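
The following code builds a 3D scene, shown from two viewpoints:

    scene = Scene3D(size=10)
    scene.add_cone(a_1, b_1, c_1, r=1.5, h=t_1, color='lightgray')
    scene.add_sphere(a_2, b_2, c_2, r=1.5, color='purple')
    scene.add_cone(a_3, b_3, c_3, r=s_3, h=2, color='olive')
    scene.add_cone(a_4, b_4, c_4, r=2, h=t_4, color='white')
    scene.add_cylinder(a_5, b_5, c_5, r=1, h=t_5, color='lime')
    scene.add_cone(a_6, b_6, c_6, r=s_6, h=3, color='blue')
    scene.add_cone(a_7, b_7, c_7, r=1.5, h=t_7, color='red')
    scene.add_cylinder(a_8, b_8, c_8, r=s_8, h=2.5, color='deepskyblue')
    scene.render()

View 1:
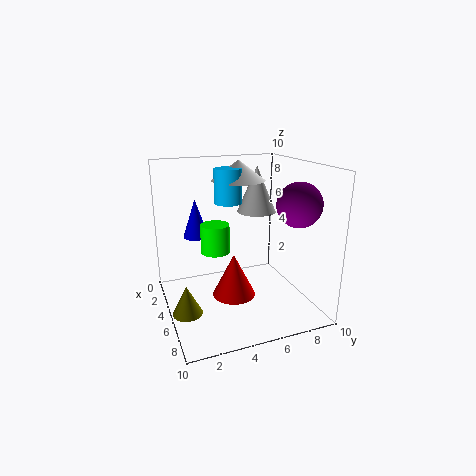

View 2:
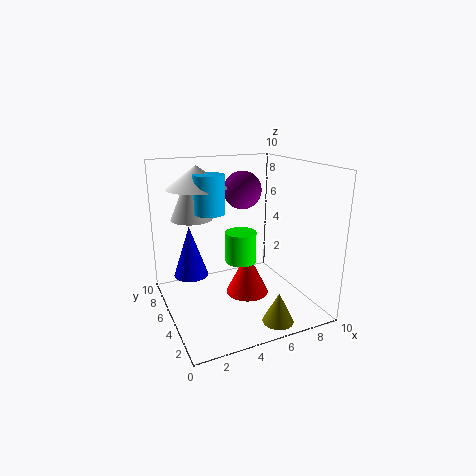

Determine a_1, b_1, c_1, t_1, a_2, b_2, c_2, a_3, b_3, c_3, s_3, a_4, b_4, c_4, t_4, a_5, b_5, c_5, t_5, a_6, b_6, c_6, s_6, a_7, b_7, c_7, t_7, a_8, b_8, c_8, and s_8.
a_1 = 2.5; b_1 = 7.5; c_1 = 6; t_1 = 3.5; a_2 = 7; b_2 = 8.5; c_2 = 7.5; a_3 = 6; b_3 = 1; c_3 = 0.5; s_3 = 1; a_4 = 2.5; b_4 = 6; c_4 = 8.5; t_4 = 1.5; a_5 = 4.5; b_5 = 3.5; c_5 = 4; t_5 = 2; a_6 = 1; b_6 = 3; c_6 = 4; s_6 = 1; a_7 = 5.5; b_7 = 4.5; c_7 = 1; t_7 = 3; a_8 = 3; b_8 = 5; c_8 = 7; s_8 = 1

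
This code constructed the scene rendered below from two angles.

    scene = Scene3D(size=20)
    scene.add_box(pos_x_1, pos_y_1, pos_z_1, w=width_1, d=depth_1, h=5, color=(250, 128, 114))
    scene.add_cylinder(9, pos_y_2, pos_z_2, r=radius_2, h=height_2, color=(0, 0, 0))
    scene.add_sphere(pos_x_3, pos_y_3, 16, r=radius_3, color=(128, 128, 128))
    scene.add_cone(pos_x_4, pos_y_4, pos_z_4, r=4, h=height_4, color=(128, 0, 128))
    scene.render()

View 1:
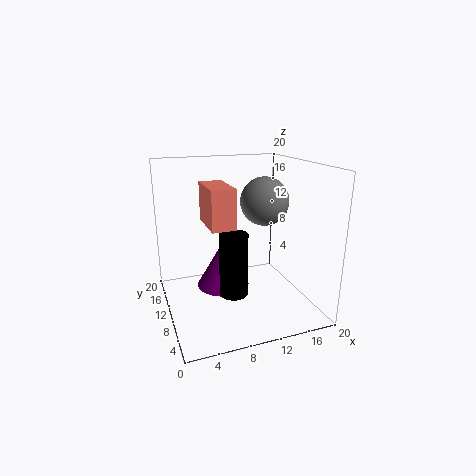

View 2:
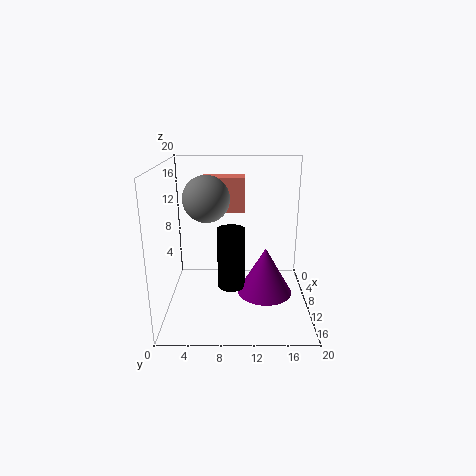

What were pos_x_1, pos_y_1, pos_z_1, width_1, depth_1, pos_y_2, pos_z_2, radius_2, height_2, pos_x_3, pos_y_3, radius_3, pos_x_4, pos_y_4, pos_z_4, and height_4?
pos_x_1 = 5
pos_y_1 = 5
pos_z_1 = 13
width_1 = 3
depth_1 = 6
pos_y_2 = 9
pos_z_2 = 2
radius_2 = 2
height_2 = 9
pos_x_3 = 12
pos_y_3 = 6
radius_3 = 3
pos_x_4 = 9
pos_y_4 = 14
pos_z_4 = 1
height_4 = 7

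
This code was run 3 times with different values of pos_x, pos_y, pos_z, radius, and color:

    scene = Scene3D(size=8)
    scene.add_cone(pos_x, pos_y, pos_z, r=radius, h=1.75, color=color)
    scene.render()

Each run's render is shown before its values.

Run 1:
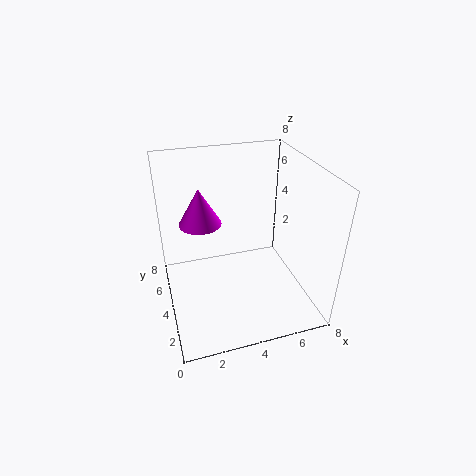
pos_x = 1.75, pos_y = 2.75, pos_z = 6, radius = 1, color = 'magenta'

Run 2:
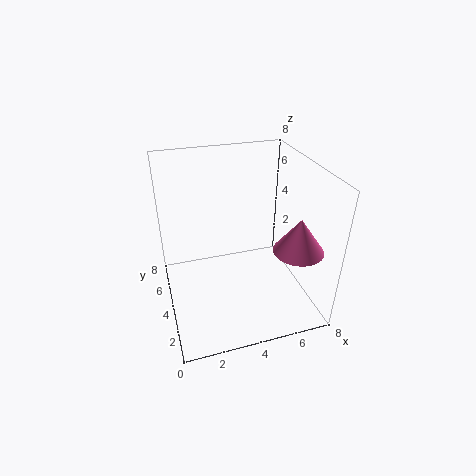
pos_x = 6.25, pos_y = 1.25, pos_z = 4.5, radius = 1.25, color = 'hotpink'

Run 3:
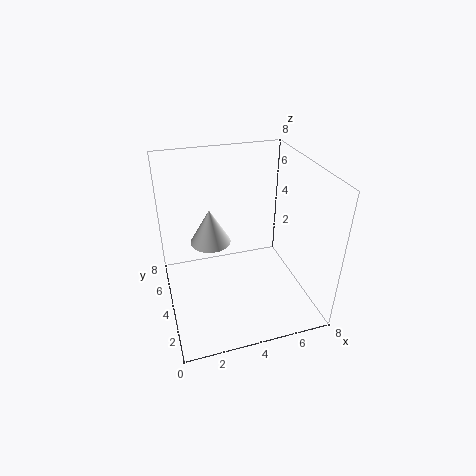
pos_x = 2.25, pos_y = 3, pos_z = 4.75, radius = 1, color = 'white'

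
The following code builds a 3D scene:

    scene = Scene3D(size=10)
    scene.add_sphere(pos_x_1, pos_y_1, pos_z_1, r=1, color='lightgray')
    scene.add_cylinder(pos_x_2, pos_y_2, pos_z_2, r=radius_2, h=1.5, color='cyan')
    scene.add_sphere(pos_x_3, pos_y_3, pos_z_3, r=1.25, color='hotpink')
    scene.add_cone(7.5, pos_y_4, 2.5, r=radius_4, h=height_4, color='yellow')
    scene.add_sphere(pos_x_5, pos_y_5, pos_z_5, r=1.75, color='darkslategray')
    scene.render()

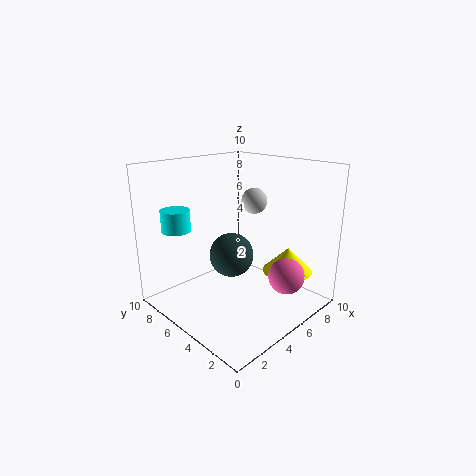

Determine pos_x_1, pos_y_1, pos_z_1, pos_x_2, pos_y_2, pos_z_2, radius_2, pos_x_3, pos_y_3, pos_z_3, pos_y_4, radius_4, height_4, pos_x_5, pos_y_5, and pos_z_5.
pos_x_1 = 8.25, pos_y_1 = 6.5, pos_z_1 = 6.75, pos_x_2 = 2, pos_y_2 = 8, pos_z_2 = 5.5, radius_2 = 1, pos_x_3 = 6.75, pos_y_3 = 2, pos_z_3 = 2.5, pos_y_4 = 2.5, radius_4 = 1.75, height_4 = 1.75, pos_x_5 = 6.5, pos_y_5 = 7.25, pos_z_5 = 2.5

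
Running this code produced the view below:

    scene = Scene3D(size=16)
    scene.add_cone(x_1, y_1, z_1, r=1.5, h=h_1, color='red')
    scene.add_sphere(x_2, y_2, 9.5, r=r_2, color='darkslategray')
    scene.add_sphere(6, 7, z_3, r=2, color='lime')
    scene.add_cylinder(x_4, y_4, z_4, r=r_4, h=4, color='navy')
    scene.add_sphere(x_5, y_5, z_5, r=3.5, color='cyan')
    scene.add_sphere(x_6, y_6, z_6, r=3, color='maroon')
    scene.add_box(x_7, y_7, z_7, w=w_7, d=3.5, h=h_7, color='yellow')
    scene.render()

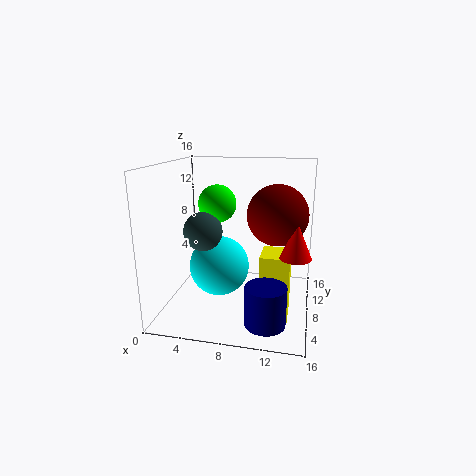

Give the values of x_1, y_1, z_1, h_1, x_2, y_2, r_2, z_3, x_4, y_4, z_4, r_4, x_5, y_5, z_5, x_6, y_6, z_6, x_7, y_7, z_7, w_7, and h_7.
x_1 = 14.5; y_1 = 3.5; z_1 = 8; h_1 = 3.5; x_2 = 5; y_2 = 5; r_2 = 2; z_3 = 12; x_4 = 12; y_4 = 2; z_4 = 1.5; r_4 = 2; x_5 = 5.5; y_5 = 9; z_5 = 4; x_6 = 12.5; y_6 = 5.5; z_6 = 11.5; x_7 = 11; y_7 = 4; z_7 = 0.5; w_7 = 3; h_7 = 7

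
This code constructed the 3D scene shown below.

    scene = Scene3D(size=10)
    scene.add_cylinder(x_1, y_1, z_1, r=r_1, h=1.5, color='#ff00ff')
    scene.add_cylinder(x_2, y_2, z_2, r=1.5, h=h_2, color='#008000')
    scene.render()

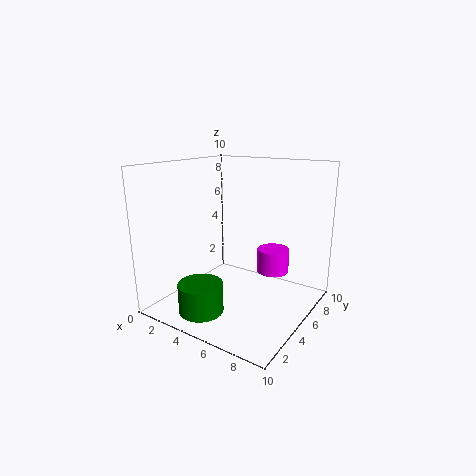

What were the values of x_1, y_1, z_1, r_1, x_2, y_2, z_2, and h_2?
x_1 = 8
y_1 = 4.5
z_1 = 3.5
r_1 = 1
x_2 = 4
y_2 = 2
z_2 = 0.5
h_2 = 2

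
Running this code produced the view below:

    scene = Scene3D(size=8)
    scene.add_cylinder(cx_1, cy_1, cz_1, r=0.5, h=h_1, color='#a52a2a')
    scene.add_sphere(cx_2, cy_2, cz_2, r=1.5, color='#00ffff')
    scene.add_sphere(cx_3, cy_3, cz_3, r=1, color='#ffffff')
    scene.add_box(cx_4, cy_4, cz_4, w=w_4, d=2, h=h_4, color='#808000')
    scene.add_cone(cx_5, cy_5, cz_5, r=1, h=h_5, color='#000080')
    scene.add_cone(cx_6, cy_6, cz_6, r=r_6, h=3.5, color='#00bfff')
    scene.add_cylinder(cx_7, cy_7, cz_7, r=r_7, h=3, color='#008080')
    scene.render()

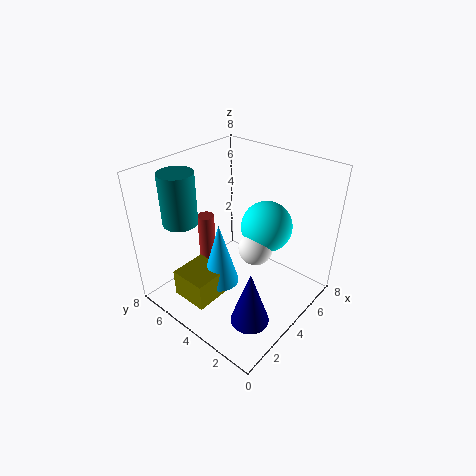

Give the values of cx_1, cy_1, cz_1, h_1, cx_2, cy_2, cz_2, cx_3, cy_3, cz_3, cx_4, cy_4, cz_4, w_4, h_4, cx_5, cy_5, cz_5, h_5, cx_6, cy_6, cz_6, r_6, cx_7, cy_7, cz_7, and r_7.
cx_1 = 4, cy_1 = 6.5, cz_1 = 0.5, h_1 = 4, cx_2 = 6, cy_2 = 3.5, cz_2 = 4, cx_3 = 5, cy_3 = 3.5, cz_3 = 3, cx_4 = 0.5, cy_4 = 3.5, cz_4 = 1.5, w_4 = 2, h_4 = 1.5, cx_5 = 2, cy_5 = 1.5, cz_5 = 1, h_5 = 3, cx_6 = 2.5, cy_6 = 4, cz_6 = 2, r_6 = 1, cx_7 = 2.5, cy_7 = 7, cz_7 = 4.5, r_7 = 1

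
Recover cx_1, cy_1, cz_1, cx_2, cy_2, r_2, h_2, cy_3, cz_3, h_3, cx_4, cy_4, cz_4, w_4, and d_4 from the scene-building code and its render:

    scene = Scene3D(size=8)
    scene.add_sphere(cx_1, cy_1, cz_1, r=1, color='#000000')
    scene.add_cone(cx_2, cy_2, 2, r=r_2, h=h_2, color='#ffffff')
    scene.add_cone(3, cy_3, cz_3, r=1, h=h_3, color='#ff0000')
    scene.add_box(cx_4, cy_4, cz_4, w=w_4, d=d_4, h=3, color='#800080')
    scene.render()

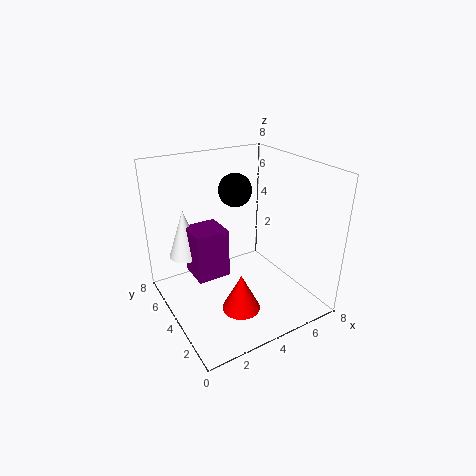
cx_1 = 5, cy_1 = 6, cz_1 = 6, cx_2 = 2, cy_2 = 7, r_2 = 1, h_2 = 3, cy_3 = 2, cz_3 = 1, h_3 = 2, cx_4 = 2, cy_4 = 5, cz_4 = 1, w_4 = 2, d_4 = 2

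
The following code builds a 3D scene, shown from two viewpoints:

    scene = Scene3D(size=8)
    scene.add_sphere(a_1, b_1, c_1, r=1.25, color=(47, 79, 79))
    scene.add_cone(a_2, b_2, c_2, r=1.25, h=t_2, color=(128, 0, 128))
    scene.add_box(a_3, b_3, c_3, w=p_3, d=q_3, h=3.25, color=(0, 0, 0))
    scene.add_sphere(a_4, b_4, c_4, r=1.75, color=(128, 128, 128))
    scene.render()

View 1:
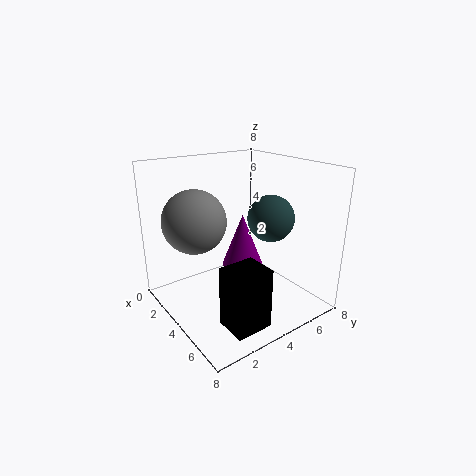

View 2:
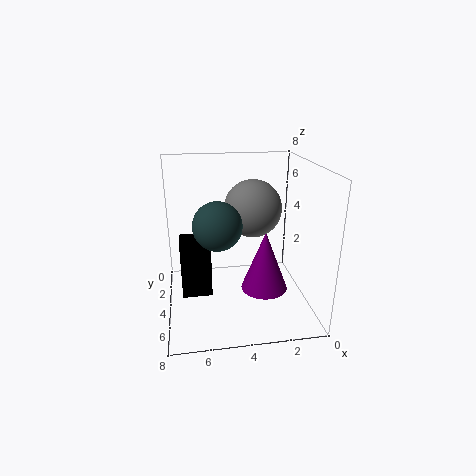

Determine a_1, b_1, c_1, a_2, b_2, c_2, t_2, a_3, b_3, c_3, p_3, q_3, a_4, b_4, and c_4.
a_1 = 5.25
b_1 = 5.25
c_1 = 5.25
a_2 = 2.75
b_2 = 5.25
c_2 = 1.5
t_2 = 3.25
a_3 = 5.5
b_3 = 1.75
c_3 = 0.25
p_3 = 1.75
q_3 = 2
a_4 = 2.75
b_4 = 2
c_4 = 5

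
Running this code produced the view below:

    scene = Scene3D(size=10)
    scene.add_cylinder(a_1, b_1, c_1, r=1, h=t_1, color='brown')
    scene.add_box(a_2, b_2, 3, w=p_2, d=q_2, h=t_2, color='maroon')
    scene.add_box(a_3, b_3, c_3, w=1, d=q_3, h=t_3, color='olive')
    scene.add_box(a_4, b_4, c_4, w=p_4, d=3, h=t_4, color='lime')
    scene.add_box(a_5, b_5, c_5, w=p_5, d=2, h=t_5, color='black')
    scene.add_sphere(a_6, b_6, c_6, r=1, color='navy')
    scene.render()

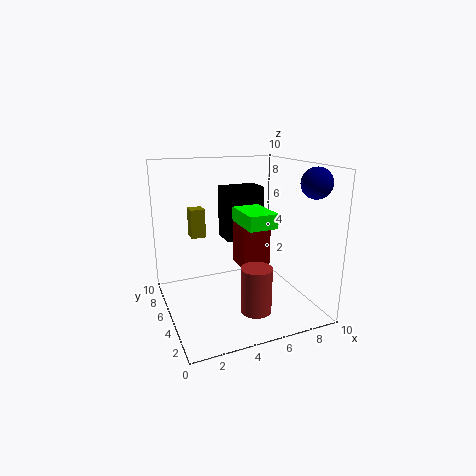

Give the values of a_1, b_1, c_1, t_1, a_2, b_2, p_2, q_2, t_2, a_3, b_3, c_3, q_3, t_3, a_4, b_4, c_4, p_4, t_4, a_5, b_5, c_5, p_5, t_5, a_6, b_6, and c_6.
a_1 = 5, b_1 = 2, c_1 = 1, t_1 = 3, a_2 = 5, b_2 = 4, p_2 = 2, q_2 = 2, t_2 = 3, a_3 = 2, b_3 = 6, c_3 = 5, q_3 = 1, t_3 = 2, a_4 = 5, b_4 = 3, c_4 = 6, p_4 = 2, t_4 = 1, a_5 = 5, b_5 = 7, c_5 = 4, p_5 = 3, t_5 = 4, a_6 = 9, b_6 = 2, c_6 = 9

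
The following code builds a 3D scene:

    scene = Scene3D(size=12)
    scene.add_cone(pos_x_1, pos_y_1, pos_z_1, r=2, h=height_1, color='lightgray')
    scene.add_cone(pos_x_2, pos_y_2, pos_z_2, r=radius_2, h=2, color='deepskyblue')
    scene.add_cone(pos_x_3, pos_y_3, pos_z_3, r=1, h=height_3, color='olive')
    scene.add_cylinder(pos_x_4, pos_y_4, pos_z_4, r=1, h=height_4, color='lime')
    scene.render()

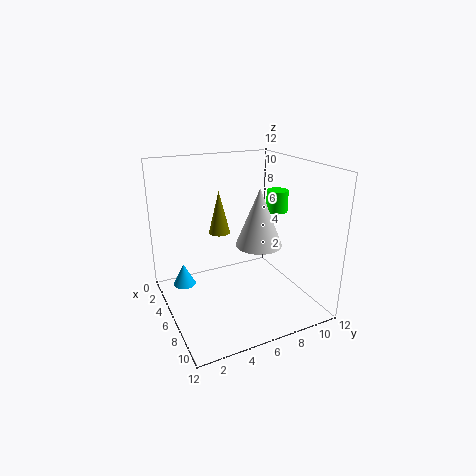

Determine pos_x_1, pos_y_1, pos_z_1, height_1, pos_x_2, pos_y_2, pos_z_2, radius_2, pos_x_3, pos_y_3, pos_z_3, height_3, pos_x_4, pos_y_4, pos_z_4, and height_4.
pos_x_1 = 6; pos_y_1 = 8; pos_z_1 = 5; height_1 = 5; pos_x_2 = 3; pos_y_2 = 2; pos_z_2 = 1; radius_2 = 1; pos_x_3 = 2; pos_y_3 = 6; pos_z_3 = 5; height_3 = 4; pos_x_4 = 4; pos_y_4 = 11; pos_z_4 = 7; height_4 = 2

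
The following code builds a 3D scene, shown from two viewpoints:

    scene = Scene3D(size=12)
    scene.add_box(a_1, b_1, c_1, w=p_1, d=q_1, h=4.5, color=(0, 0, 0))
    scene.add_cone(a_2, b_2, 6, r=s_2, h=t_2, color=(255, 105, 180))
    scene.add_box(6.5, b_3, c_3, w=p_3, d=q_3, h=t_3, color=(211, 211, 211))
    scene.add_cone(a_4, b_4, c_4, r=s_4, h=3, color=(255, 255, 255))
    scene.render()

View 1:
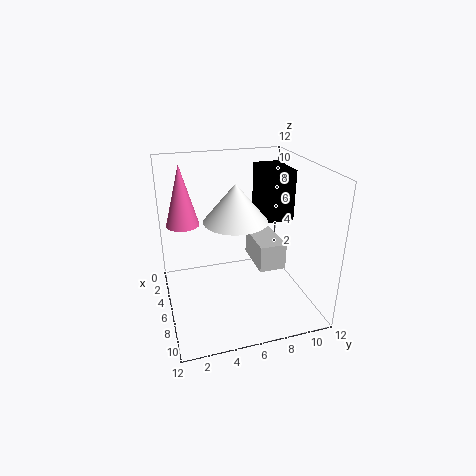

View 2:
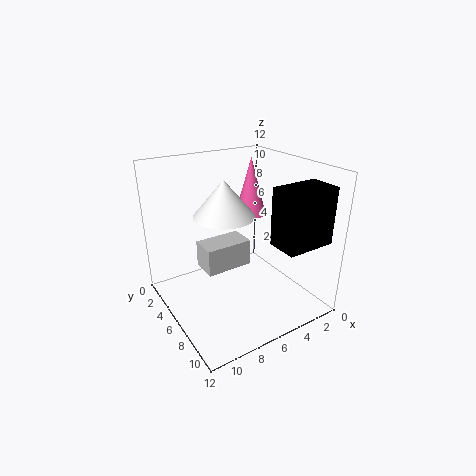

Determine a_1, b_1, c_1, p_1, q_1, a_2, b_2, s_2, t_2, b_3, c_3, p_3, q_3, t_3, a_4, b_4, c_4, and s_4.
a_1 = 1; b_1 = 9; c_1 = 6.5; p_1 = 4; q_1 = 2.5; a_2 = 2; b_2 = 2; s_2 = 1.5; t_2 = 5.5; b_3 = 6.5; c_3 = 5; p_3 = 3.5; q_3 = 2; t_3 = 2; a_4 = 7; b_4 = 5.5; c_4 = 8; s_4 = 2.5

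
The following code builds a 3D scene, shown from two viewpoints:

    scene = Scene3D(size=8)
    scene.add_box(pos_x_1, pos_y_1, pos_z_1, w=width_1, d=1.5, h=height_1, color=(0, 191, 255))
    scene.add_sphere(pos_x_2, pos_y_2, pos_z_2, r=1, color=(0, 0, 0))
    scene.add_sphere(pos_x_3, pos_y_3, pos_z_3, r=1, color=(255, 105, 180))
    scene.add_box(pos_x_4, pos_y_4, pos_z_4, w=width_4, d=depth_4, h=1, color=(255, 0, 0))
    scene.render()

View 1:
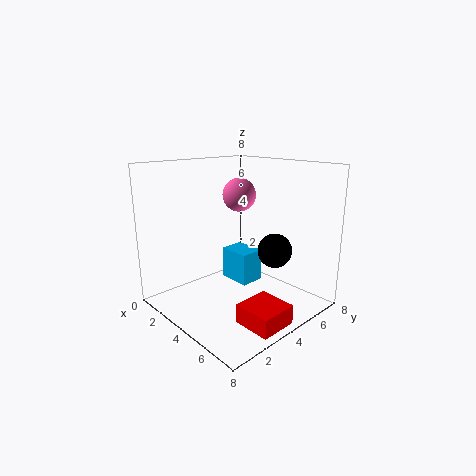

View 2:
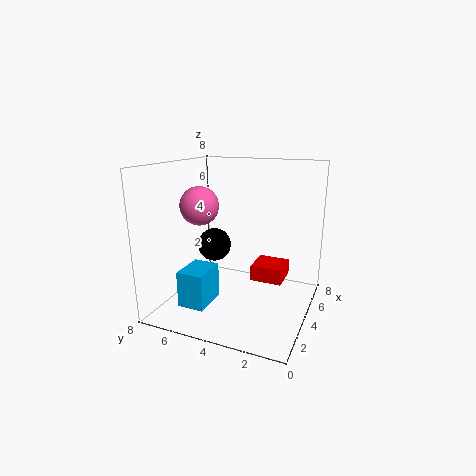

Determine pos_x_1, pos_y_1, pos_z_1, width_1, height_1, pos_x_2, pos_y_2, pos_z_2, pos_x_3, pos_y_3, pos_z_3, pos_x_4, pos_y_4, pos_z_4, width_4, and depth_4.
pos_x_1 = 1.5, pos_y_1 = 5, pos_z_1 = 0.5, width_1 = 2, height_1 = 2, pos_x_2 = 5, pos_y_2 = 6, pos_z_2 = 3, pos_x_3 = 2.5, pos_y_3 = 5.5, pos_z_3 = 6, pos_x_4 = 6, pos_y_4 = 2, pos_z_4 = 0.5, width_4 = 2, depth_4 = 2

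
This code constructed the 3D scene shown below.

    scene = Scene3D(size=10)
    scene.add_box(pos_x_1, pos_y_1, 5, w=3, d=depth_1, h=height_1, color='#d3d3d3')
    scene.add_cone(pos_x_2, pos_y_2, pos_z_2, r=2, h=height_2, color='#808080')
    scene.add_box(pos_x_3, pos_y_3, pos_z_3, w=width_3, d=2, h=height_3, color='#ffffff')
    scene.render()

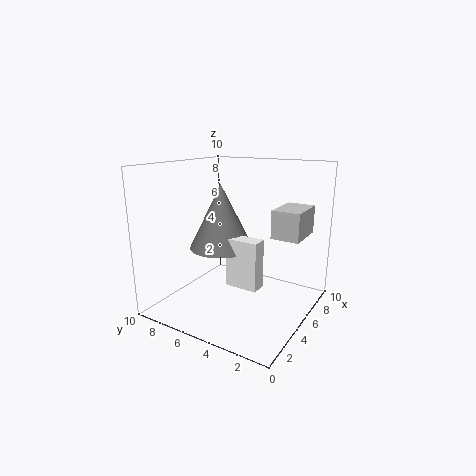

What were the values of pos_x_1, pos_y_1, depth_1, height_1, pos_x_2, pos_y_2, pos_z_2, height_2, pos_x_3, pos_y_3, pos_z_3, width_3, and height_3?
pos_x_1 = 6
pos_y_1 = 1
depth_1 = 2
height_1 = 2
pos_x_2 = 3
pos_y_2 = 5
pos_z_2 = 5
height_2 = 4
pos_x_3 = 2
pos_y_3 = 2
pos_z_3 = 3
width_3 = 1
height_3 = 3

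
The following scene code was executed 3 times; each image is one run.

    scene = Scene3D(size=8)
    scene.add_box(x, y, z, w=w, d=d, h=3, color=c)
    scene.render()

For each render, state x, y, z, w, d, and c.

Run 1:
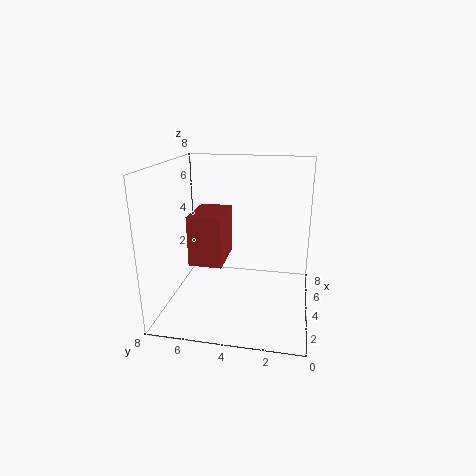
x = 4
y = 5
z = 2
w = 3
d = 2
c = 'brown'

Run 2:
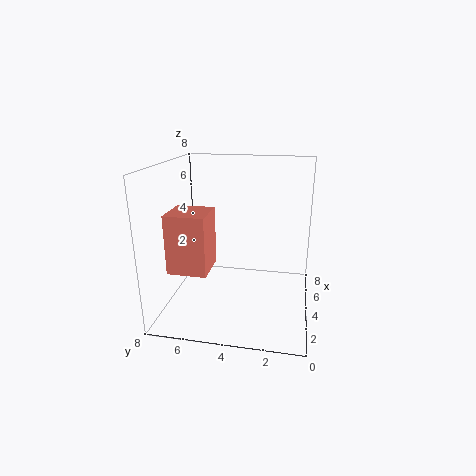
x = 1
y = 5
z = 3
w = 2
d = 2
c = 'salmon'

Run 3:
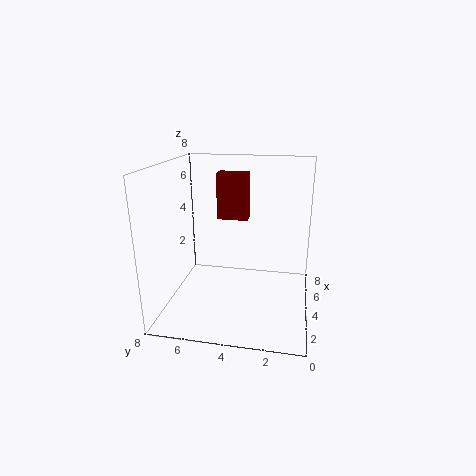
x = 7
y = 4
z = 4
w = 1
d = 2
c = 'maroon'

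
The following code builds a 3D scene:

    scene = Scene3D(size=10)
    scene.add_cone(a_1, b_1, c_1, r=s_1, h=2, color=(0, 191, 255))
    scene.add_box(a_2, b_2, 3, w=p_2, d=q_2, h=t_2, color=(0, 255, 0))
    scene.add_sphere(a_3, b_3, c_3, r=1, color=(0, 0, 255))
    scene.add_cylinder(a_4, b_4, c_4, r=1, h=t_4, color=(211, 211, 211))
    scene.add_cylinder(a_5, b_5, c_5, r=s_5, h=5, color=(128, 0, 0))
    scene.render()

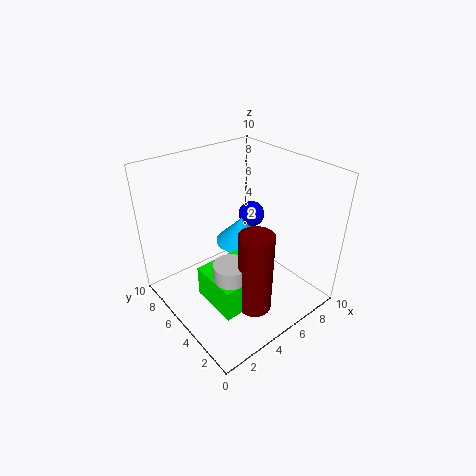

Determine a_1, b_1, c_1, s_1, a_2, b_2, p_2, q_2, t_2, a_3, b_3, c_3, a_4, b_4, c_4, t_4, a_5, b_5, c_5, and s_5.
a_1 = 7
b_1 = 7
c_1 = 3
s_1 = 2
a_2 = 1
b_2 = 1
p_2 = 3
q_2 = 3
t_2 = 2
a_3 = 8
b_3 = 7
c_3 = 5
a_4 = 2
b_4 = 2
c_4 = 4
t_4 = 2
a_5 = 3
b_5 = 1
c_5 = 3
s_5 = 1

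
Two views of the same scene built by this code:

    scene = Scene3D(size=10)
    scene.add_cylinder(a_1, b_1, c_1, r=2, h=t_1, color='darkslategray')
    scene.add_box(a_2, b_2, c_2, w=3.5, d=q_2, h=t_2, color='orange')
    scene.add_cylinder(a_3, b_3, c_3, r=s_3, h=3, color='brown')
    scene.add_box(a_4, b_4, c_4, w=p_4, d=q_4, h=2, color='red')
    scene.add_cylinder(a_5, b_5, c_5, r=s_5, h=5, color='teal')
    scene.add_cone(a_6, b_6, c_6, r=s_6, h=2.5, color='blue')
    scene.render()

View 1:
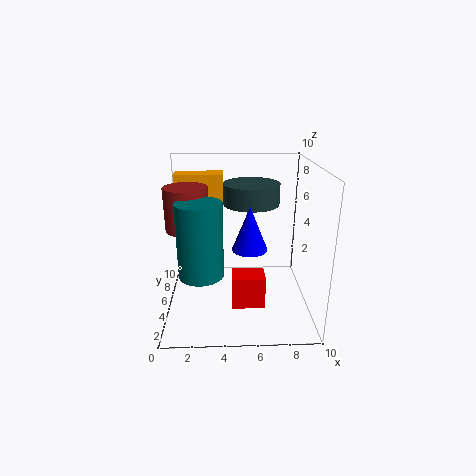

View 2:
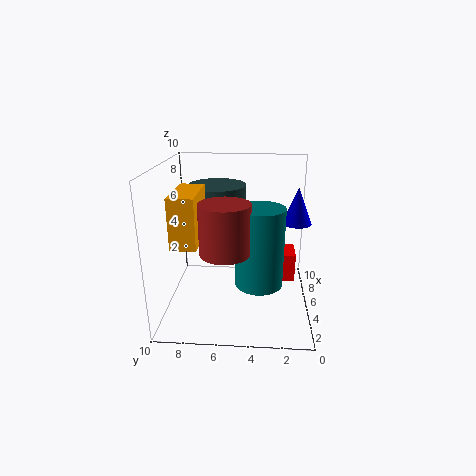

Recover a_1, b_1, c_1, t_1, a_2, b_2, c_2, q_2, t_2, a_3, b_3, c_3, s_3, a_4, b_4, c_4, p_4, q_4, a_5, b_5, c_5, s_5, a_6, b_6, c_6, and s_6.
a_1 = 6, b_1 = 6.5, c_1 = 7, t_1 = 1.5, a_2 = 0.5, b_2 = 7, c_2 = 6, q_2 = 1.5, t_2 = 3, a_3 = 1.5, b_3 = 5.5, c_3 = 5.5, s_3 = 1.5, a_4 = 4.5, b_4 = 1, c_4 = 2, p_4 = 2, q_4 = 1.5, a_5 = 2.5, b_5 = 3.5, c_5 = 3, s_5 = 1.5, a_6 = 5.5, b_6 = 1, c_6 = 6, s_6 = 1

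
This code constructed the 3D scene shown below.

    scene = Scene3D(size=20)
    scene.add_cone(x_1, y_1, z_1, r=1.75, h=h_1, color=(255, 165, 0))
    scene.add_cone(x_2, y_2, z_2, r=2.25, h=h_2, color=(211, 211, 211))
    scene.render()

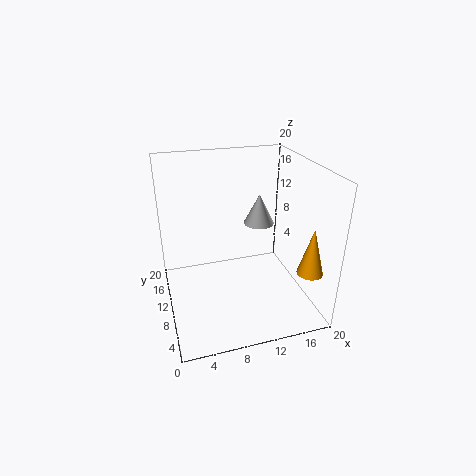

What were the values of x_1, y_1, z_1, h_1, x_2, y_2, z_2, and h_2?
x_1 = 18.25, y_1 = 4, z_1 = 6.5, h_1 = 6.5, x_2 = 14.25, y_2 = 13.25, z_2 = 10.25, h_2 = 4.5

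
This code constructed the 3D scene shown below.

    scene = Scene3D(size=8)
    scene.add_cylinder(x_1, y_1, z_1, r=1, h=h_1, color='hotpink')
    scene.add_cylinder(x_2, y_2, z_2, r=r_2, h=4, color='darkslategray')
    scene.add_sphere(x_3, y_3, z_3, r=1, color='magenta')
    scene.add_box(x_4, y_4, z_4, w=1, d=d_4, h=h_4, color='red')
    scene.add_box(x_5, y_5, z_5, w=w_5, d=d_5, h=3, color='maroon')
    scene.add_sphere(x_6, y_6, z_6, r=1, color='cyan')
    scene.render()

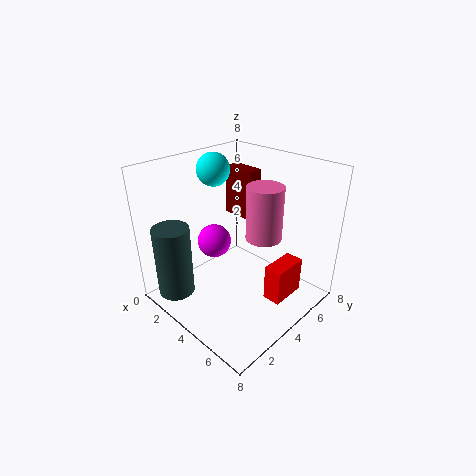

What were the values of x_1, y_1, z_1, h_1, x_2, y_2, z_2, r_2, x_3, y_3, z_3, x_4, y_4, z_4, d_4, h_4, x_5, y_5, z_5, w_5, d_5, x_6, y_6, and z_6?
x_1 = 5
y_1 = 5
z_1 = 4
h_1 = 3
x_2 = 2
y_2 = 1
z_2 = 1
r_2 = 1
x_3 = 2
y_3 = 4
z_3 = 3
x_4 = 6
y_4 = 4
z_4 = 1
d_4 = 2
h_4 = 2
x_5 = 1
y_5 = 6
z_5 = 4
w_5 = 2
d_5 = 1
x_6 = 1
y_6 = 5
z_6 = 7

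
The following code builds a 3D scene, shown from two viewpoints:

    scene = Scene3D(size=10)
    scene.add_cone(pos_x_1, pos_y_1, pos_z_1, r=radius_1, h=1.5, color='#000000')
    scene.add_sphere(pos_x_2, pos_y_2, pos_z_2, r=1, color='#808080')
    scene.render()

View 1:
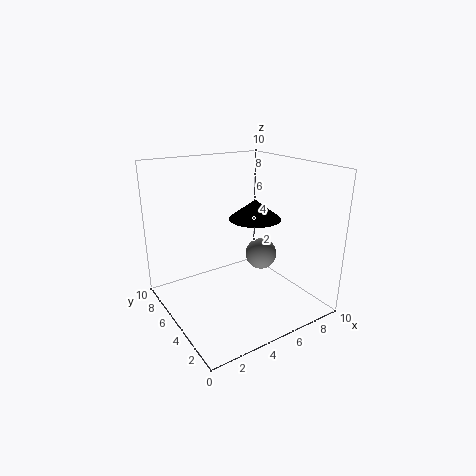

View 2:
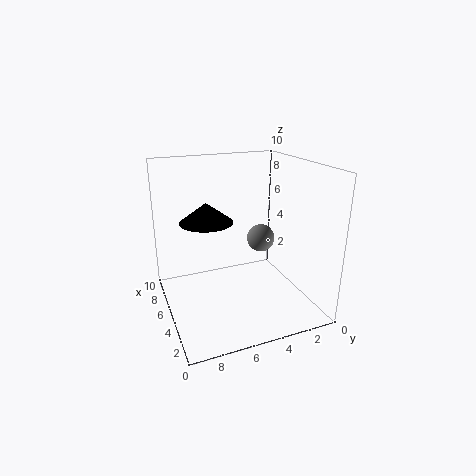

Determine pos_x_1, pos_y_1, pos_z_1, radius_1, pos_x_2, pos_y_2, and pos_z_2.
pos_x_1 = 7.5; pos_y_1 = 6.5; pos_z_1 = 5.5; radius_1 = 2; pos_x_2 = 5.5; pos_y_2 = 3; pos_z_2 = 4.5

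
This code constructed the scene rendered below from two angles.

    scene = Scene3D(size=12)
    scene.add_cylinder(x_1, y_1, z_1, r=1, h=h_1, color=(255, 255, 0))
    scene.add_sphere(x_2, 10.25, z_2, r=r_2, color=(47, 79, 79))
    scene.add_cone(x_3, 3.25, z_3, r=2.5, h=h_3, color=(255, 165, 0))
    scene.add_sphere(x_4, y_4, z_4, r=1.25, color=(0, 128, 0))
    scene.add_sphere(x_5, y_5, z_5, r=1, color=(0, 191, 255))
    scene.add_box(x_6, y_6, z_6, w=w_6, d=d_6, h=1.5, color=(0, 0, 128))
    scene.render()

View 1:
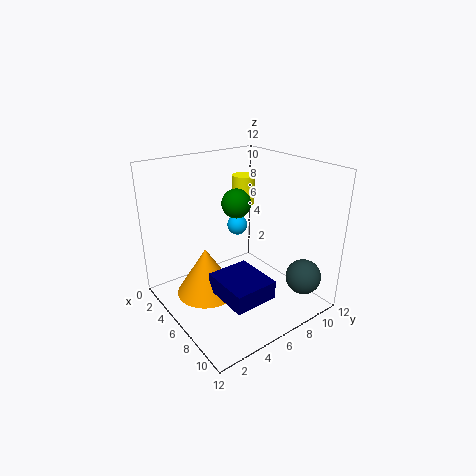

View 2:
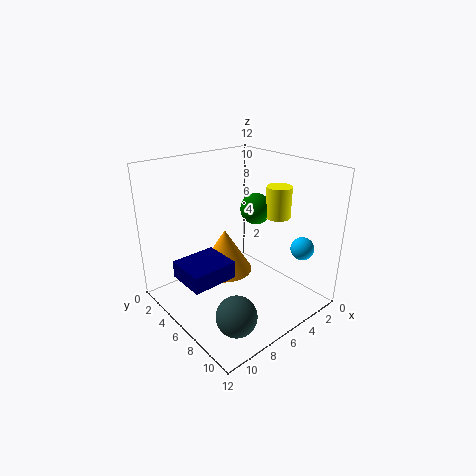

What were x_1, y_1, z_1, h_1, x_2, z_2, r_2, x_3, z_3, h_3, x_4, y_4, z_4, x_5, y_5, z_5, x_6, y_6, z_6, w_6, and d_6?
x_1 = 3.75
y_1 = 8.25
z_1 = 8
h_1 = 2.5
x_2 = 9.75
z_2 = 2.5
r_2 = 1.5
x_3 = 5.25
z_3 = 1.5
h_3 = 4
x_4 = 4.75
y_4 = 6.75
z_4 = 8.5
x_5 = 1.5
y_5 = 9.25
z_5 = 4.75
x_6 = 6.5
y_6 = 2.75
z_6 = 2.5
w_6 = 4
d_6 = 3.5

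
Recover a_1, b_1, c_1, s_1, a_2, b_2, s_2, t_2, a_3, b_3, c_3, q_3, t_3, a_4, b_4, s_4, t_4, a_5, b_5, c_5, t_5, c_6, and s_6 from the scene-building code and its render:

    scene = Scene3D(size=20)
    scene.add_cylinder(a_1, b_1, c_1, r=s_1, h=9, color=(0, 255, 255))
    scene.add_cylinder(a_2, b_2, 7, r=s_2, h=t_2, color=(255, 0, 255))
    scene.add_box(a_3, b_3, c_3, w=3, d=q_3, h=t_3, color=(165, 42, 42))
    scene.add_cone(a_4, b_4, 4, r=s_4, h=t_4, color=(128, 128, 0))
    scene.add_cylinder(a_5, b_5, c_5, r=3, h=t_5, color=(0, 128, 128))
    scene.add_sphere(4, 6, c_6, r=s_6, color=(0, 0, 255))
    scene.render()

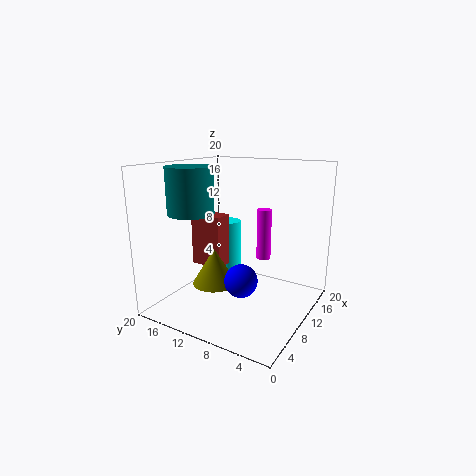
a_1 = 17, b_1 = 16, c_1 = 1, s_1 = 2, a_2 = 12, b_2 = 7, s_2 = 1, t_2 = 7, a_3 = 11, b_3 = 14, c_3 = 4, q_3 = 5, t_3 = 8, a_4 = 7, b_4 = 12, s_4 = 3, t_4 = 5, a_5 = 5, b_5 = 14, c_5 = 14, t_5 = 6, c_6 = 7, s_6 = 2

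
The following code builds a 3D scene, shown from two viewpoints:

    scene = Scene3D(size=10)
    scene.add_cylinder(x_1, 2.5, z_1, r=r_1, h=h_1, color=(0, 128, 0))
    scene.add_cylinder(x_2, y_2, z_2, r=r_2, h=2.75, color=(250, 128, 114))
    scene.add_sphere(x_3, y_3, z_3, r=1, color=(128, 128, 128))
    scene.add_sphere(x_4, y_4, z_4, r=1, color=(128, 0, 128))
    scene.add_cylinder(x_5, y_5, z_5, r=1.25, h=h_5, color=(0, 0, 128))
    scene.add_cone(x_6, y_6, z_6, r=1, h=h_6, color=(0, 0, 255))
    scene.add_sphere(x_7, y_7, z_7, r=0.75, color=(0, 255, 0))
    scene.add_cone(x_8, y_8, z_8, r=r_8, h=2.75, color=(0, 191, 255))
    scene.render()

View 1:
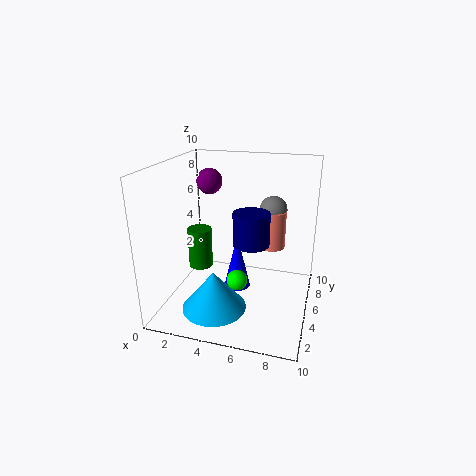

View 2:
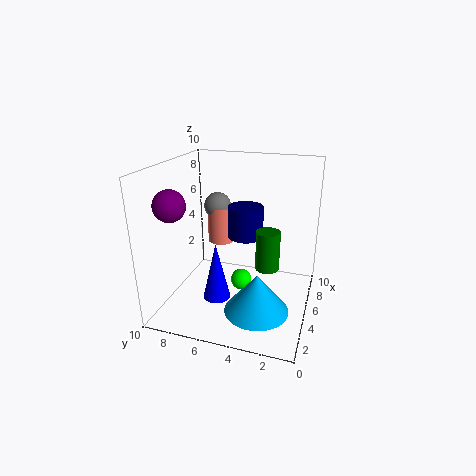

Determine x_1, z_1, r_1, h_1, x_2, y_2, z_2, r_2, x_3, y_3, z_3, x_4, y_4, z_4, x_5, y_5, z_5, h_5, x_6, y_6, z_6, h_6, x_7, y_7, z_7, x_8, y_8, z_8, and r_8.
x_1 = 3.25
z_1 = 4
r_1 = 0.75
h_1 = 2.5
x_2 = 7
y_2 = 7
z_2 = 3.75
r_2 = 1
x_3 = 7
y_3 = 7.25
z_3 = 6.5
x_4 = 1.75
y_4 = 8.25
z_4 = 8
x_5 = 6
y_5 = 4.75
z_5 = 4.75
h_5 = 2.25
x_6 = 4.5
y_6 = 6.5
z_6 = 0.25
h_6 = 4.25
x_7 = 5
y_7 = 4.75
z_7 = 1.75
x_8 = 3.75
y_8 = 3.25
z_8 = 0.25
r_8 = 2.25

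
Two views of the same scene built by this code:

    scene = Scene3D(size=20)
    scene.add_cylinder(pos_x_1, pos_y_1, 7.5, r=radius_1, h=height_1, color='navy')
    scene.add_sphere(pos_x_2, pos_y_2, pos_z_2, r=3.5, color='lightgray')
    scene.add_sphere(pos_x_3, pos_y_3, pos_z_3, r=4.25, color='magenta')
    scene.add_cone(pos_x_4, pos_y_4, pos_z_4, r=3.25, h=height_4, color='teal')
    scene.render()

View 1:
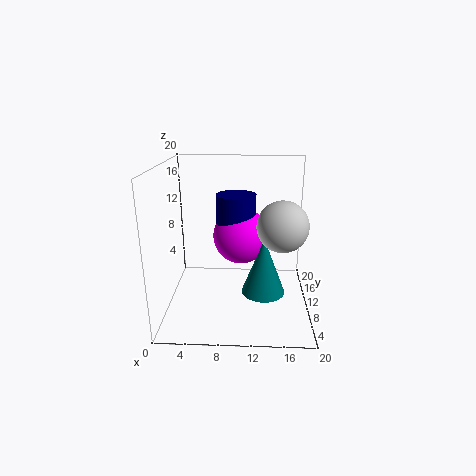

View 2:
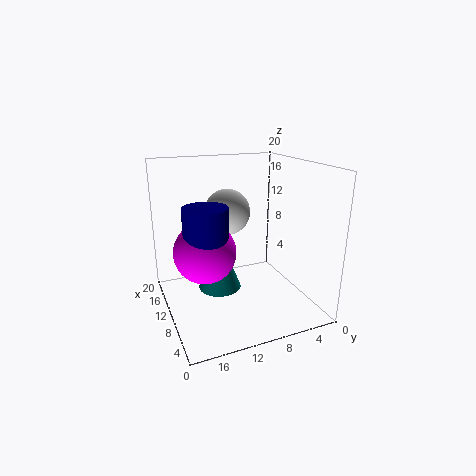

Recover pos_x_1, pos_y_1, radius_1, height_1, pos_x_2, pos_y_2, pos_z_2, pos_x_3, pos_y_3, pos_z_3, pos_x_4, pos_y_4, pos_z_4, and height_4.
pos_x_1 = 9.5; pos_y_1 = 14.75; radius_1 = 3; height_1 = 7.5; pos_x_2 = 16; pos_y_2 = 9.25; pos_z_2 = 12; pos_x_3 = 10.25; pos_y_3 = 14.75; pos_z_3 = 8.5; pos_x_4 = 13.75; pos_y_4 = 11.5; pos_z_4 = 0.75; height_4 = 8.5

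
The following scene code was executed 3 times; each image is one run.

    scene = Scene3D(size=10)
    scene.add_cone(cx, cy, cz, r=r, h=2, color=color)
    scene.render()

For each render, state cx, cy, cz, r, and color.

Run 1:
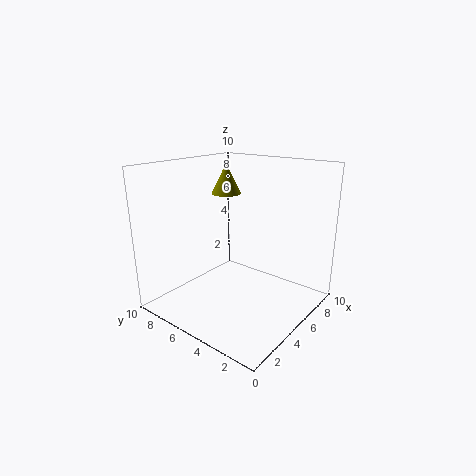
cx = 5, cy = 6, cz = 8, r = 1, color = 'olive'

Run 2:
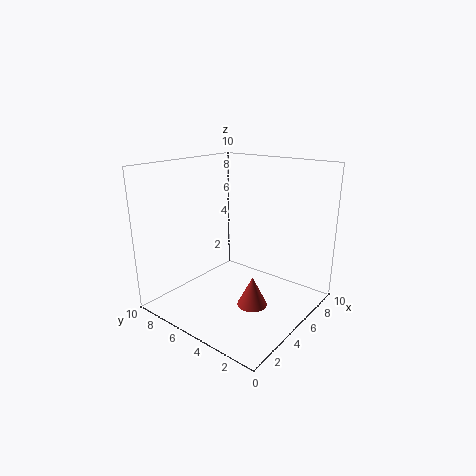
cx = 4, cy = 3, cz = 1, r = 1, color = 'brown'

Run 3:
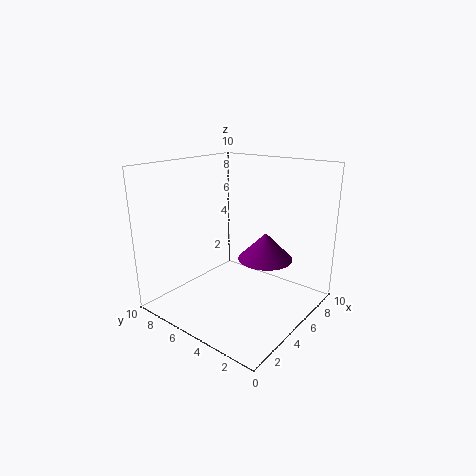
cx = 7, cy = 4, cz = 3, r = 2, color = 'purple'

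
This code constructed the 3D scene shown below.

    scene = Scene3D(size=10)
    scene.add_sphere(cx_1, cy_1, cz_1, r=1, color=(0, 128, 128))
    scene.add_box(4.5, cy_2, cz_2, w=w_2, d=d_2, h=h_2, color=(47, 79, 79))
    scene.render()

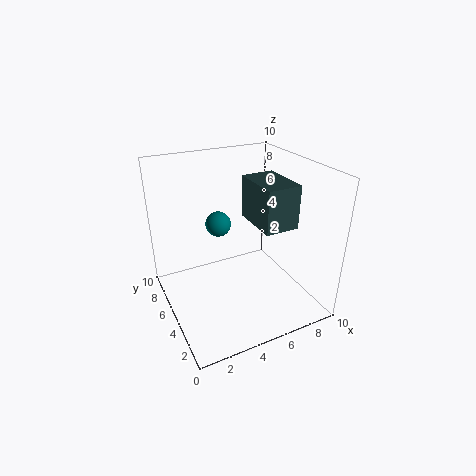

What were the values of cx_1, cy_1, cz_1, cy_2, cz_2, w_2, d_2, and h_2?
cx_1 = 5; cy_1 = 8.5; cz_1 = 4.5; cy_2 = 0.5; cz_2 = 7.5; w_2 = 2; d_2 = 3; h_2 = 2.5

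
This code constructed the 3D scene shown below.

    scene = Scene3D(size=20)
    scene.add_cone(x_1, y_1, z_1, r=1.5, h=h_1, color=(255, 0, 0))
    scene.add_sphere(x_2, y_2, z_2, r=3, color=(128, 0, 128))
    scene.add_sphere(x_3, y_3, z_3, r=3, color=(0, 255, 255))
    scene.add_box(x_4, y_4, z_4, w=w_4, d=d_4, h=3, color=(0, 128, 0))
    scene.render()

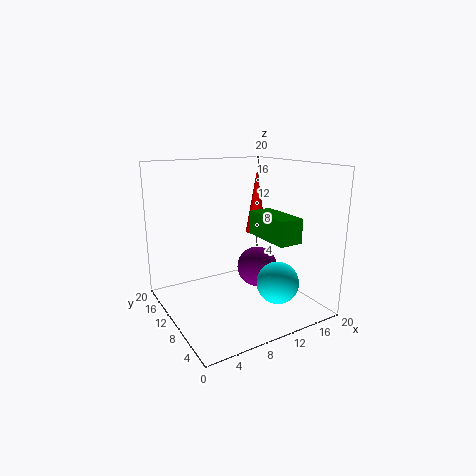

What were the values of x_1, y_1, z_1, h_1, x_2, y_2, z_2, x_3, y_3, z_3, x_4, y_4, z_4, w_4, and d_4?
x_1 = 14, y_1 = 11.5, z_1 = 10, h_1 = 9, x_2 = 14, y_2 = 11, z_2 = 4.5, x_3 = 14.5, y_3 = 6.5, z_3 = 3.5, x_4 = 10, y_4 = 0.5, z_4 = 11.5, w_4 = 3, d_4 = 6.5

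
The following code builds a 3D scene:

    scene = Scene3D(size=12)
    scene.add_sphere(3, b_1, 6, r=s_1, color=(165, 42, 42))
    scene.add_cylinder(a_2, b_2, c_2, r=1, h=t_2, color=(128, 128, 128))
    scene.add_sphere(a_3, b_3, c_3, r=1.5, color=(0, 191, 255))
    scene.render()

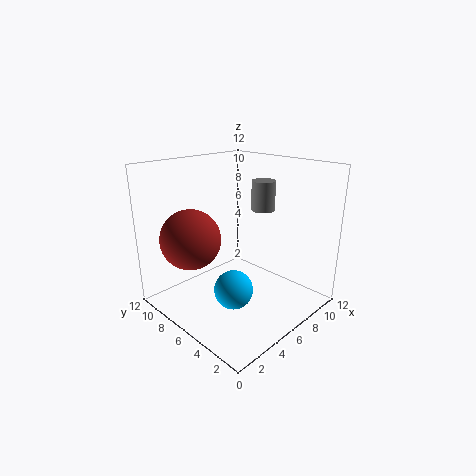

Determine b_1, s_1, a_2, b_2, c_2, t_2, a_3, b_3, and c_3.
b_1 = 8.5
s_1 = 2.5
a_2 = 8.5
b_2 = 5.5
c_2 = 8
t_2 = 2.5
a_3 = 3.5
b_3 = 4
c_3 = 3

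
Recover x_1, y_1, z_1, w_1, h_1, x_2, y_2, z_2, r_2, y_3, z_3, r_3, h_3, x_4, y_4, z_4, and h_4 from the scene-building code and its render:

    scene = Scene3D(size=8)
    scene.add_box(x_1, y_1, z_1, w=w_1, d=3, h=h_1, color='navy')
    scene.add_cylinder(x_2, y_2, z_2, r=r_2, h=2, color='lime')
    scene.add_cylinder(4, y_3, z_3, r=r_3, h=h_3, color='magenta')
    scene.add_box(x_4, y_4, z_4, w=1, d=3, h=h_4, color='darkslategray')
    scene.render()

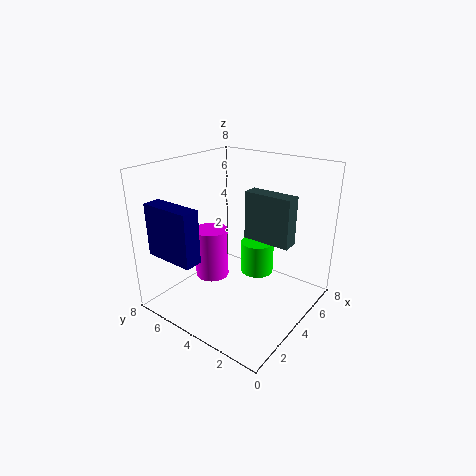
x_1 = 1; y_1 = 5; z_1 = 3; w_1 = 1; h_1 = 3; x_2 = 6; y_2 = 4; z_2 = 1; r_2 = 1; y_3 = 6; z_3 = 1; r_3 = 1; h_3 = 3; x_4 = 6; y_4 = 2; z_4 = 3; h_4 = 3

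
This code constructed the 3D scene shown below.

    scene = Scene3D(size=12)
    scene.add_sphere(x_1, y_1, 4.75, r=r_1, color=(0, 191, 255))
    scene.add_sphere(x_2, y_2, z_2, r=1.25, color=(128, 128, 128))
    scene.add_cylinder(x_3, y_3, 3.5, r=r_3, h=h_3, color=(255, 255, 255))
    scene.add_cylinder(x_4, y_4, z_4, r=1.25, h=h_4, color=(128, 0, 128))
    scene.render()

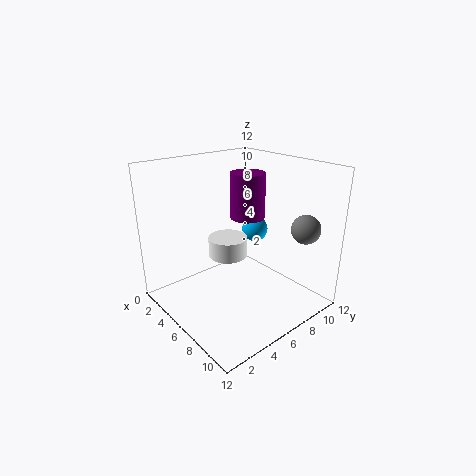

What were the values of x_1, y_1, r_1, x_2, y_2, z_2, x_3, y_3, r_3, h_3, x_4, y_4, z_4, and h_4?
x_1 = 3.25, y_1 = 10.5, r_1 = 1.25, x_2 = 9.25, y_2 = 10.75, z_2 = 6.5, x_3 = 4, y_3 = 6.5, r_3 = 1.75, h_3 = 1.75, x_4 = 8.25, y_4 = 5, z_4 = 8.75, h_4 = 3.25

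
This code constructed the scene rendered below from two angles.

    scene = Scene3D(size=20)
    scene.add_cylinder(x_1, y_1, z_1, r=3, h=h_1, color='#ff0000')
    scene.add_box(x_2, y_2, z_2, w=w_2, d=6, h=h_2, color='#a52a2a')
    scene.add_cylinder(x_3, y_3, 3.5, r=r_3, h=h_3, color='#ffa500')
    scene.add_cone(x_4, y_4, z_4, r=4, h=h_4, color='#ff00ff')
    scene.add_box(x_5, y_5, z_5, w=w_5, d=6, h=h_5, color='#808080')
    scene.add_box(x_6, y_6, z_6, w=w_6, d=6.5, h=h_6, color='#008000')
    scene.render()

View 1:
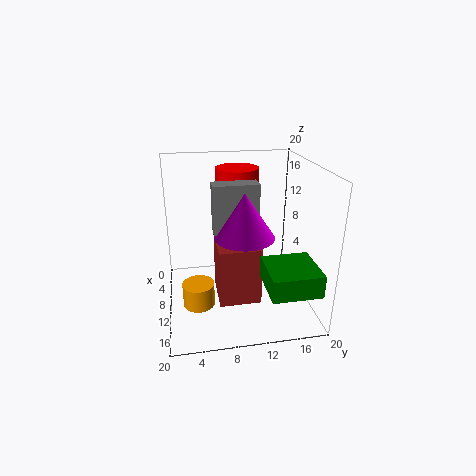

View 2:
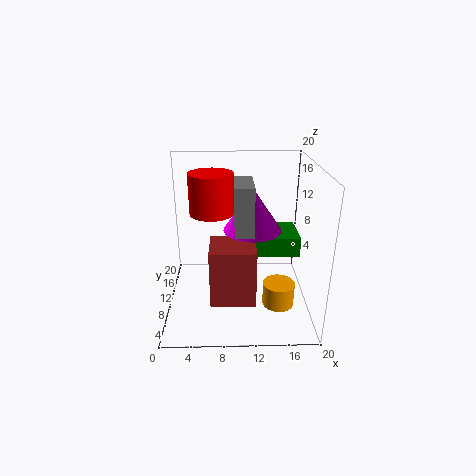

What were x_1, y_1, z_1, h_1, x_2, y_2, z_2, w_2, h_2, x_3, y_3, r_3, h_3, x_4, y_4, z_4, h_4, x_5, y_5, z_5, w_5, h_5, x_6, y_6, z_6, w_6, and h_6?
x_1 = 6.5, y_1 = 10.5, z_1 = 13.5, h_1 = 5.5, x_2 = 6, y_2 = 7, z_2 = 0.5, w_2 = 6.5, h_2 = 8.5, x_3 = 15, y_3 = 4, r_3 = 2, h_3 = 3, x_4 = 12, y_4 = 10.5, z_4 = 11, h_4 = 6, x_5 = 9.5, y_5 = 6.5, z_5 = 11.5, w_5 = 2.5, h_5 = 6.5, x_6 = 13, y_6 = 12.5, z_6 = 5.5, w_6 = 6.5, h_6 = 3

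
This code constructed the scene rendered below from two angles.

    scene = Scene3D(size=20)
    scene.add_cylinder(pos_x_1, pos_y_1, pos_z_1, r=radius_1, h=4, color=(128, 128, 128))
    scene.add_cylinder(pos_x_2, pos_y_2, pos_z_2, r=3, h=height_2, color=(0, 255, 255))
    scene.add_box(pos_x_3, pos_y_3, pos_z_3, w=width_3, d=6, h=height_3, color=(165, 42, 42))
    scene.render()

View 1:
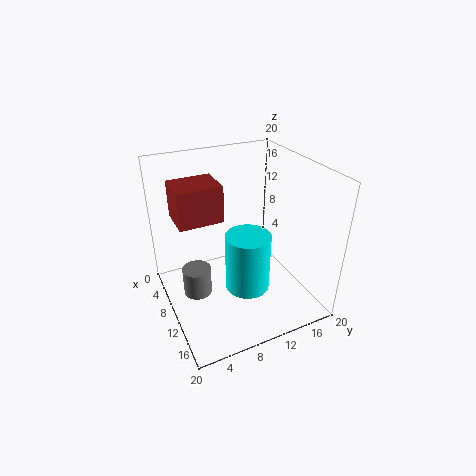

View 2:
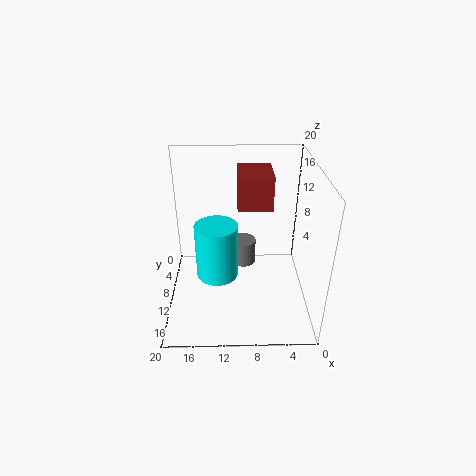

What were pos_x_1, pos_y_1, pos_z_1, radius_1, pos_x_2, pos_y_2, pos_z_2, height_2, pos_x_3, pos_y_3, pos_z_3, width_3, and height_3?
pos_x_1 = 9
pos_y_1 = 4
pos_z_1 = 2
radius_1 = 2
pos_x_2 = 13
pos_y_2 = 10
pos_z_2 = 4
height_2 = 8
pos_x_3 = 5
pos_y_3 = 2
pos_z_3 = 13
width_3 = 5
height_3 = 5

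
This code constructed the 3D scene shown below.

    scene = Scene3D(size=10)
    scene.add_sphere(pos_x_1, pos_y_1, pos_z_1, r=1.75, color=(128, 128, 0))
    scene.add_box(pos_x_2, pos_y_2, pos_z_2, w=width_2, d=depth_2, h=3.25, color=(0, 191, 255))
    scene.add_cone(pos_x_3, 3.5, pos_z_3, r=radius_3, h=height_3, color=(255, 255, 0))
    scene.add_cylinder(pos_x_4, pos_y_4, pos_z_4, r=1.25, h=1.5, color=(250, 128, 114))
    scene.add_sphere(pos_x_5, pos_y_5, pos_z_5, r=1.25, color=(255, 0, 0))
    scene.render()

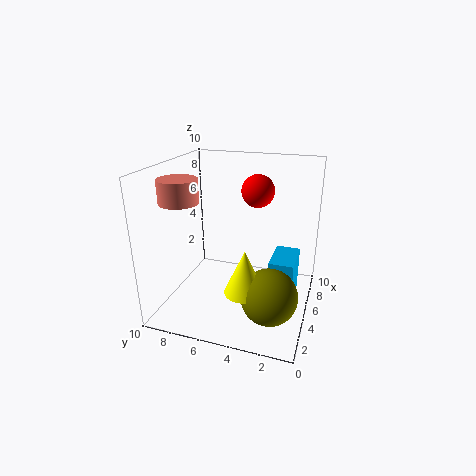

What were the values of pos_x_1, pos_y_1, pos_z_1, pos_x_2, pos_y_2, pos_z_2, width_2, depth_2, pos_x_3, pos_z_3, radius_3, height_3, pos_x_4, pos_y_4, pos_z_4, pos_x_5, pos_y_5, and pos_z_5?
pos_x_1 = 2, pos_y_1 = 2, pos_z_1 = 2.75, pos_x_2 = 4.75, pos_y_2 = 1, pos_z_2 = 0.25, width_2 = 3, depth_2 = 1.75, pos_x_3 = 1.75, pos_z_3 = 3, radius_3 = 1.25, height_3 = 2.75, pos_x_4 = 2.5, pos_y_4 = 8, pos_z_4 = 8, pos_x_5 = 8.25, pos_y_5 = 4.5, pos_z_5 = 7.5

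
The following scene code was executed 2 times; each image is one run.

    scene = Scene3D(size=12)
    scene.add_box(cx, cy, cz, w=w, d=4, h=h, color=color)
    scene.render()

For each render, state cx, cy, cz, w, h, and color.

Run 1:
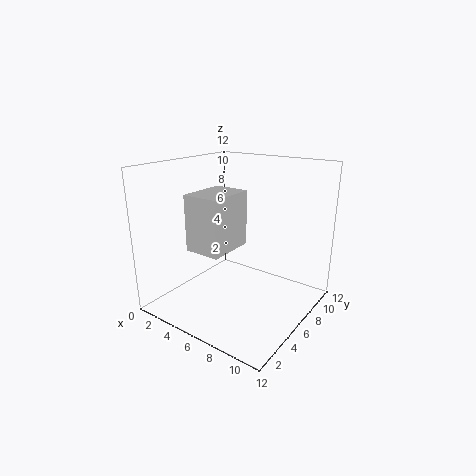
cx = 3.5, cy = 2.5, cz = 5.5, w = 3, h = 4.5, color = 'lightgray'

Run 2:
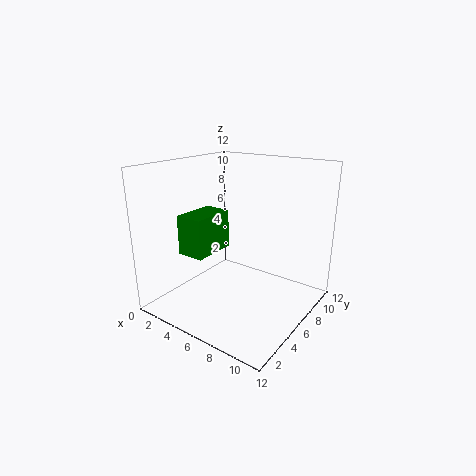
cx = 1, cy = 4, cz = 4, w = 2.5, h = 3.5, color = 'green'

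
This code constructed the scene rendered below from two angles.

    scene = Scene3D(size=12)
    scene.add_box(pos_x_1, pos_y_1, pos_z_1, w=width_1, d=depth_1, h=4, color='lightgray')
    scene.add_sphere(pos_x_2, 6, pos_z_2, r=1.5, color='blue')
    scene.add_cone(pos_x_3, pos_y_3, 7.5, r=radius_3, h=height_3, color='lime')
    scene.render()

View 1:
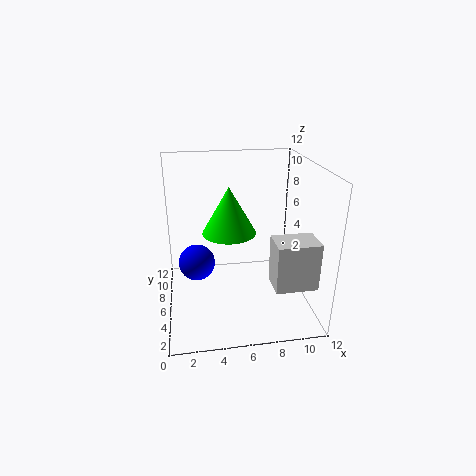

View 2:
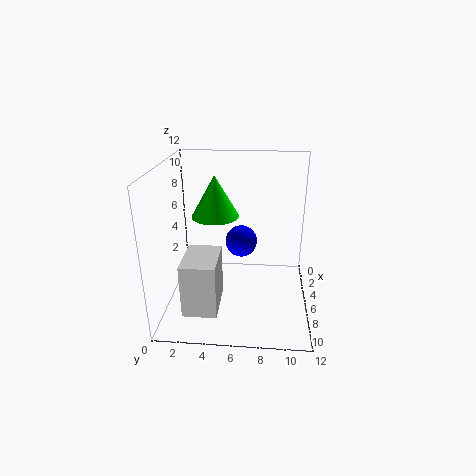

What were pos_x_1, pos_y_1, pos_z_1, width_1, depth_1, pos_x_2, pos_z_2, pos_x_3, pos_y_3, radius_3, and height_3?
pos_x_1 = 8.5; pos_y_1 = 2.5; pos_z_1 = 2.5; width_1 = 3.5; depth_1 = 2.5; pos_x_2 = 2.5; pos_z_2 = 4; pos_x_3 = 5; pos_y_3 = 4; radius_3 = 2; height_3 = 3.5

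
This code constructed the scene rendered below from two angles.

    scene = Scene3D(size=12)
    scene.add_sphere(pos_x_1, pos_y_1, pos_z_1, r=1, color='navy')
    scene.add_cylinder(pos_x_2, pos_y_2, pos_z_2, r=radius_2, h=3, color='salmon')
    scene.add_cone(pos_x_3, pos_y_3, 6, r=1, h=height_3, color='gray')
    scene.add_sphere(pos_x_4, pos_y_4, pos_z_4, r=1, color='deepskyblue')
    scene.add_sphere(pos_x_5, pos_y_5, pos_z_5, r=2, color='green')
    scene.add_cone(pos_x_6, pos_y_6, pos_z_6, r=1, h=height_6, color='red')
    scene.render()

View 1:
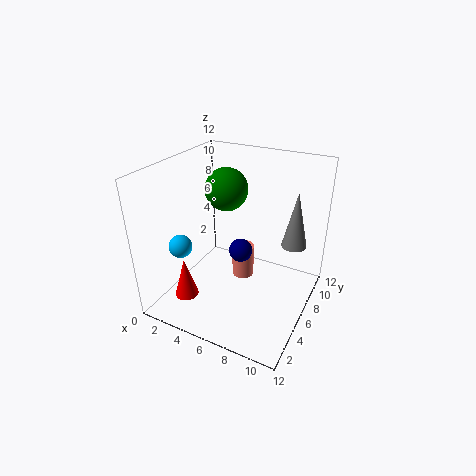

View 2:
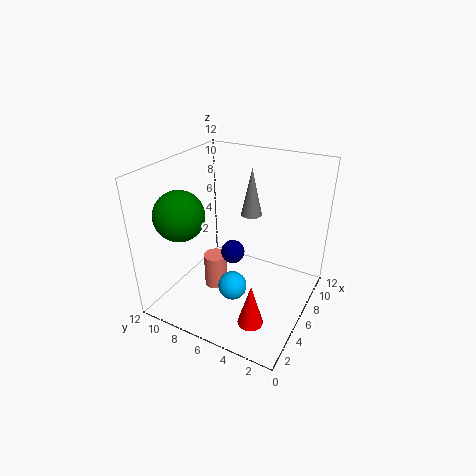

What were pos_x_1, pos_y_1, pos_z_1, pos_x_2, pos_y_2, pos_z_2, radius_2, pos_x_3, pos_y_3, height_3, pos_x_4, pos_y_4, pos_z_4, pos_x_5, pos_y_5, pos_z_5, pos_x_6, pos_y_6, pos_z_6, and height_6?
pos_x_1 = 6
pos_y_1 = 6.5
pos_z_1 = 4.5
pos_x_2 = 5.5
pos_y_2 = 8
pos_z_2 = 1
radius_2 = 1
pos_x_3 = 10.5
pos_y_3 = 7
height_3 = 4.5
pos_x_4 = 1.5
pos_y_4 = 4
pos_z_4 = 5
pos_x_5 = 3
pos_y_5 = 9.5
pos_z_5 = 8.5
pos_x_6 = 2.5
pos_y_6 = 3
pos_z_6 = 1
height_6 = 3.5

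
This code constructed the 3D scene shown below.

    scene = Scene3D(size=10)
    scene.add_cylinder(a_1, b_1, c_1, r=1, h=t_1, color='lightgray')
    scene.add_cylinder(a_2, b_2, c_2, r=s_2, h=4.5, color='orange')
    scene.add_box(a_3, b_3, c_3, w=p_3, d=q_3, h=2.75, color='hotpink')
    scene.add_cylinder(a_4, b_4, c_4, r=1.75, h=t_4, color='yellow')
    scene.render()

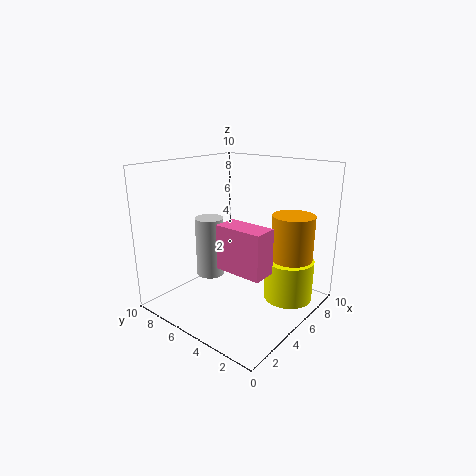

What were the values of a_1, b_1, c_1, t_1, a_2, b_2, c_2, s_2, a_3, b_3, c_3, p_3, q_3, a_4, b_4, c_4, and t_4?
a_1 = 4.25; b_1 = 7; c_1 = 2; t_1 = 4.25; a_2 = 7.75; b_2 = 2.25; c_2 = 2; s_2 = 1.5; a_3 = 1.75; b_3 = 1; c_3 = 4.25; p_3 = 1.5; q_3 = 3; a_4 = 7.5; b_4 = 2.25; c_4 = 0.25; t_4 = 3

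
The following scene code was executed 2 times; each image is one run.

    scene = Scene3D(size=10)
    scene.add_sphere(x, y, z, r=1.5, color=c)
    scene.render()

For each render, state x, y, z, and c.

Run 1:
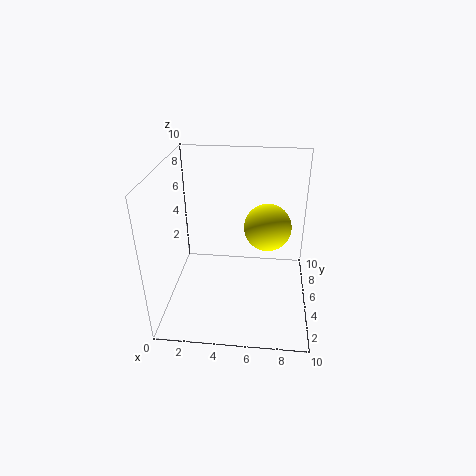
x = 7; y = 4; z = 6.5; c = 'yellow'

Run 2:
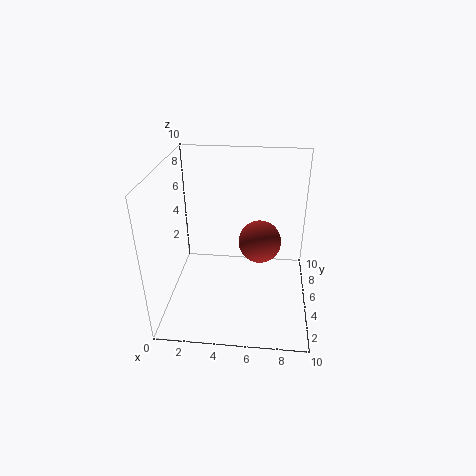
x = 6.5; y = 5.5; z = 4.5; c = 'brown'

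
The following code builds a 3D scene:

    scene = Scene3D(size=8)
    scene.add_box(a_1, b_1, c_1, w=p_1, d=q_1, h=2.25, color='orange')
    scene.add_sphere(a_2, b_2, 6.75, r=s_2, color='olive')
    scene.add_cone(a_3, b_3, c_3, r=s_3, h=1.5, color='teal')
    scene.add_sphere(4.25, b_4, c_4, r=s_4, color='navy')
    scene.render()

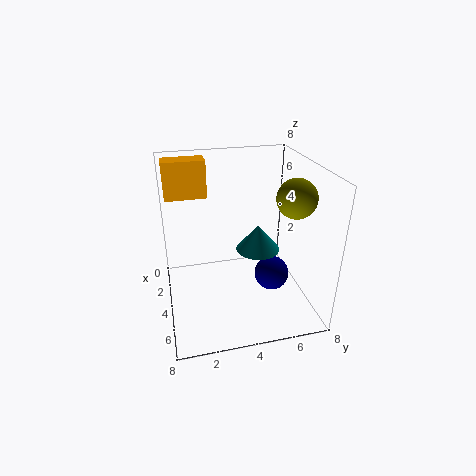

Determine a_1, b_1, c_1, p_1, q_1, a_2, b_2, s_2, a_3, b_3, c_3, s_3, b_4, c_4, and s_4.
a_1 = 0.25; b_1 = 0.25; c_1 = 5.5; p_1 = 1.25; q_1 = 2.5; a_2 = 5.75; b_2 = 6.5; s_2 = 1; a_3 = 3.75; b_3 = 5.25; c_3 = 3; s_3 = 1.25; b_4 = 6; c_4 = 1.5; s_4 = 1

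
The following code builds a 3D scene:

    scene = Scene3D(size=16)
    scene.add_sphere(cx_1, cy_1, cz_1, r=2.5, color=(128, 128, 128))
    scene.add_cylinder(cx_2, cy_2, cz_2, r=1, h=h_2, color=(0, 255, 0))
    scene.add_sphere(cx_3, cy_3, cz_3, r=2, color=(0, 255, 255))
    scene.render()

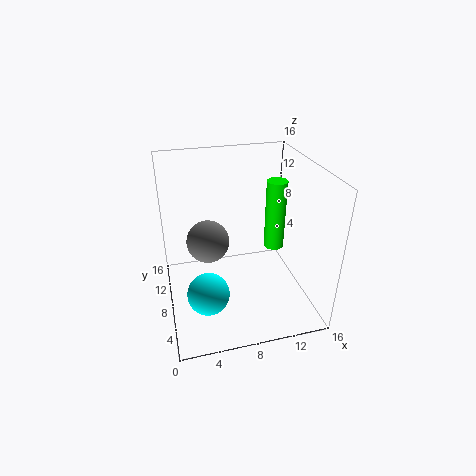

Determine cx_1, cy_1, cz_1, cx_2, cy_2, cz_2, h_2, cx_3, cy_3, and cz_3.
cx_1 = 5
cy_1 = 10.5
cz_1 = 6.5
cx_2 = 11
cy_2 = 5
cz_2 = 8.5
h_2 = 7
cx_3 = 3.5
cy_3 = 2
cz_3 = 6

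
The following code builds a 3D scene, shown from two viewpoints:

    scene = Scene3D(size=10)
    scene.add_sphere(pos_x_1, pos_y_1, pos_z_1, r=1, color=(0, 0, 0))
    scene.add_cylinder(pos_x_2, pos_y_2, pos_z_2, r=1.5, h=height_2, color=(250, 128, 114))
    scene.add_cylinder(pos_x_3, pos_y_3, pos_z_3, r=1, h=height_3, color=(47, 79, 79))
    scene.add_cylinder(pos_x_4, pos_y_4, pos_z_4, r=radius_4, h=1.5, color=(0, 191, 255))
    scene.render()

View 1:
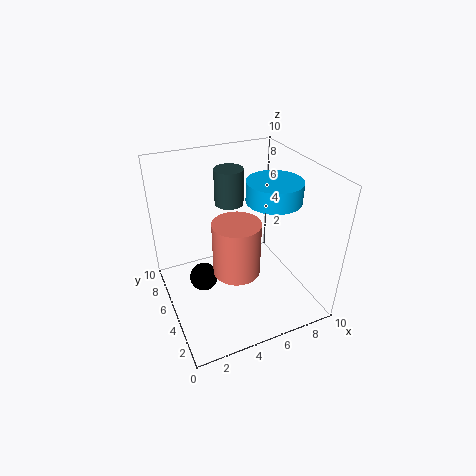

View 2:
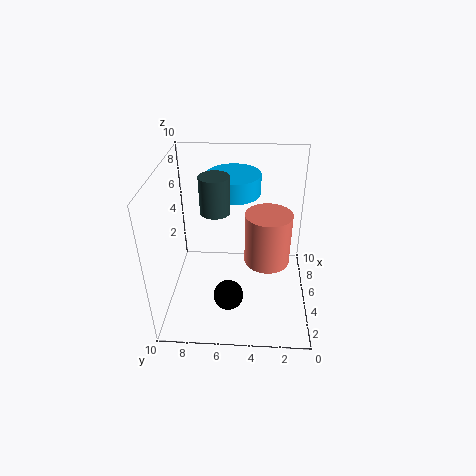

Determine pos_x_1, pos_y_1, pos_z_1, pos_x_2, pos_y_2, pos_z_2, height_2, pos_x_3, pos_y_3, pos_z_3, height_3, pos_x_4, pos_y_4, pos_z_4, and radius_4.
pos_x_1 = 2.5; pos_y_1 = 5.5; pos_z_1 = 2; pos_x_2 = 4; pos_y_2 = 3; pos_z_2 = 4; height_2 = 3.5; pos_x_3 = 5; pos_y_3 = 6.5; pos_z_3 = 7; height_3 = 2.5; pos_x_4 = 8; pos_y_4 = 5.5; pos_z_4 = 7; radius_4 = 2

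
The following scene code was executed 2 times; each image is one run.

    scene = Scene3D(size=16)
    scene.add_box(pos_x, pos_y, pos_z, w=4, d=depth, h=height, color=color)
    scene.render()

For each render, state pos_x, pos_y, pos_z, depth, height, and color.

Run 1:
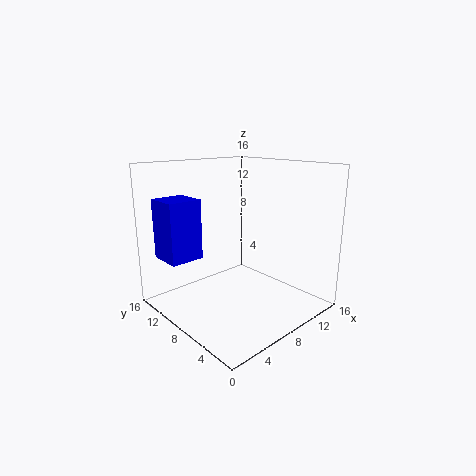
pos_x = 2; pos_y = 12; pos_z = 5; depth = 4; height = 7; color = 'blue'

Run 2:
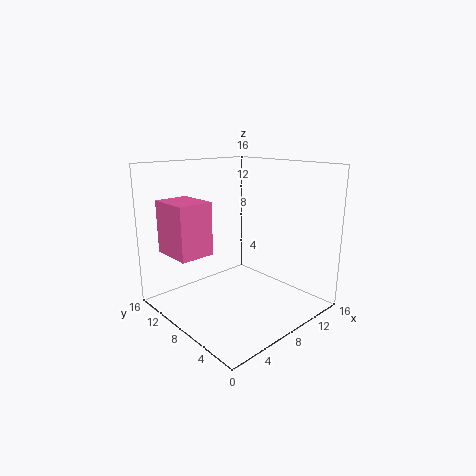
pos_x = 2; pos_y = 10; pos_z = 6; depth = 5; height = 6; color = 'hotpink'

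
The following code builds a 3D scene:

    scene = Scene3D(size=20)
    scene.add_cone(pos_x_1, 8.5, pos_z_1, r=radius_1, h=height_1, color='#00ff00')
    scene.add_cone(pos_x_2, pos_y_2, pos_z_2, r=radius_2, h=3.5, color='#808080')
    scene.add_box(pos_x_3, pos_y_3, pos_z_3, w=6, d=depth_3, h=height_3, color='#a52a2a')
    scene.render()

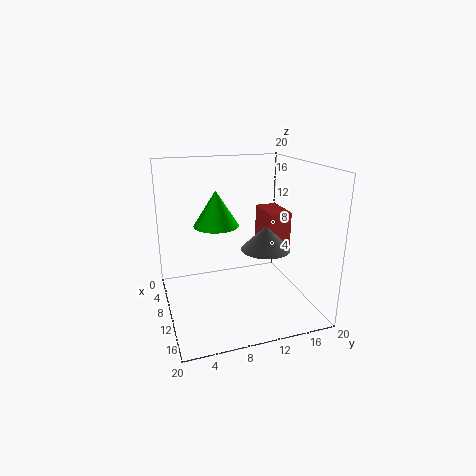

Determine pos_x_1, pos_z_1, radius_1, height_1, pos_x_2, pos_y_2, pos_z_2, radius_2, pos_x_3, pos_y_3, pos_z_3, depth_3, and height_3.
pos_x_1 = 4
pos_z_1 = 10
radius_1 = 3.5
height_1 = 5.5
pos_x_2 = 10.5
pos_y_2 = 14
pos_z_2 = 8
radius_2 = 3.5
pos_x_3 = 1.5
pos_y_3 = 16
pos_z_3 = 6.5
depth_3 = 3.5
height_3 = 5.5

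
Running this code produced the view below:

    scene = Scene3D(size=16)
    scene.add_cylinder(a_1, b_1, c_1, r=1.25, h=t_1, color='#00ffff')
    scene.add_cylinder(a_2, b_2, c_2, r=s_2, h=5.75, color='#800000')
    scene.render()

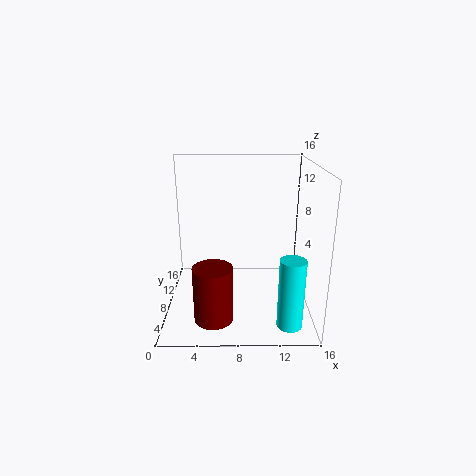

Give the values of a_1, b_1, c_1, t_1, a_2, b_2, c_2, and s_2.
a_1 = 13; b_1 = 1.25; c_1 = 1.5; t_1 = 7; a_2 = 5.5; b_2 = 2.75; c_2 = 1.25; s_2 = 2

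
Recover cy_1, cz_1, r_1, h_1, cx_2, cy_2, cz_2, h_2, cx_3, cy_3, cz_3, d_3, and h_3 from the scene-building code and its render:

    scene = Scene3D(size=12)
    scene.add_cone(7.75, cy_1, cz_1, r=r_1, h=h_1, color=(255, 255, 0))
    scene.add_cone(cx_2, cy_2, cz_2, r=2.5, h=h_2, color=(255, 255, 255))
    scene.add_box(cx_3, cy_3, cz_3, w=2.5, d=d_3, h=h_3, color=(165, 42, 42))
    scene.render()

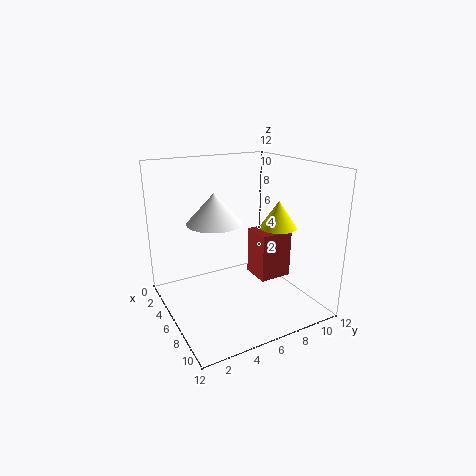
cy_1 = 8.75; cz_1 = 7; r_1 = 1.5; h_1 = 2.25; cx_2 = 3; cy_2 = 5.25; cz_2 = 6.5; h_2 = 2.75; cx_3 = 5.5; cy_3 = 7.25; cz_3 = 2.5; d_3 = 2.75; h_3 = 4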